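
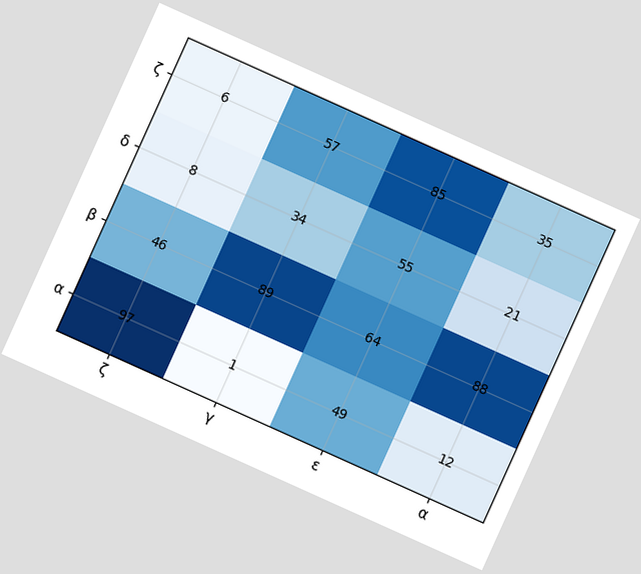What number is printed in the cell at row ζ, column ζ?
6

The chart is tilted about 24° clockwise. The (ζ, ζ) cell reads 6.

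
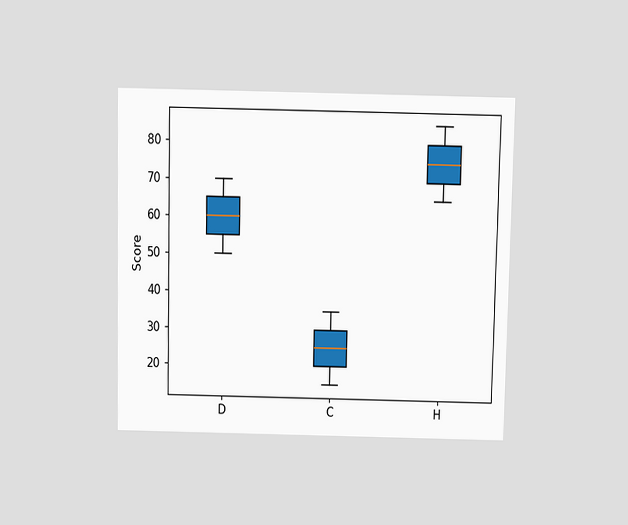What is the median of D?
The chart is viewed slightly from above. The median line in the D box sits at 60.

60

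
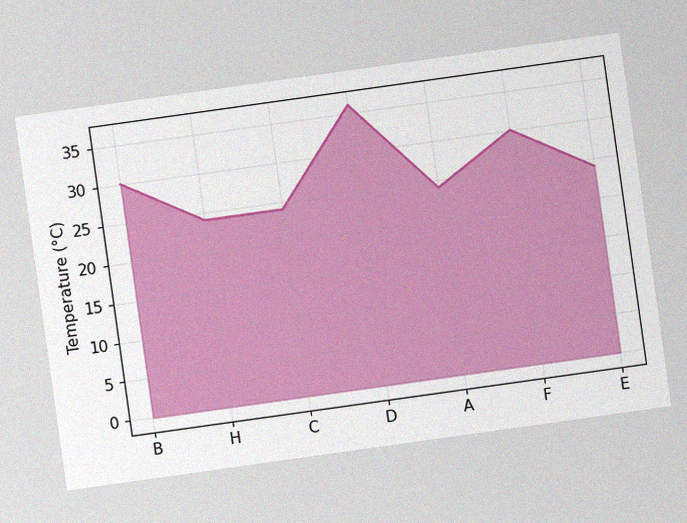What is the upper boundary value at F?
30°C

The chart is tilted about 8° counter-clockwise, with some photo noise. At F the upper boundary is at 30°C.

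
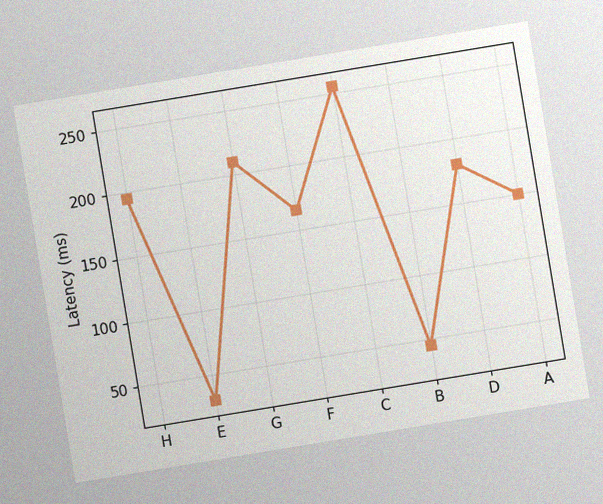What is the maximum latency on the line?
The chart is tilted about 9° counter-clockwise, with some photo noise. The highest point is at C, and reading across to the y-axis gives 255ms.

255ms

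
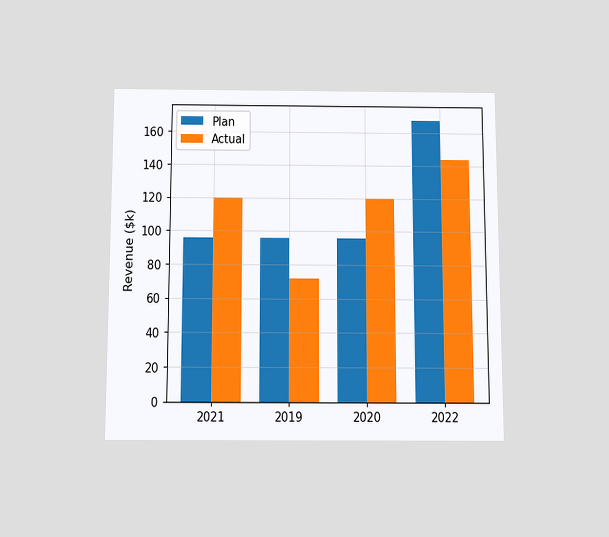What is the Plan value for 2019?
The chart is viewed slightly from below. The Plan bar at 2019 reaches $96k on the y-axis.

$96k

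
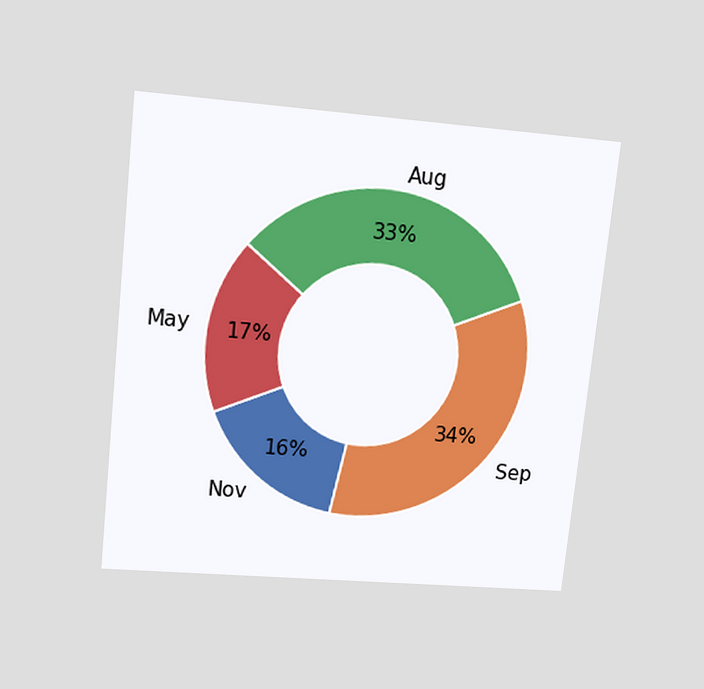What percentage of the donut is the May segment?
The chart is tilted about 6° clockwise and viewed slightly from above. The May segment takes up 17% of the ring.

17%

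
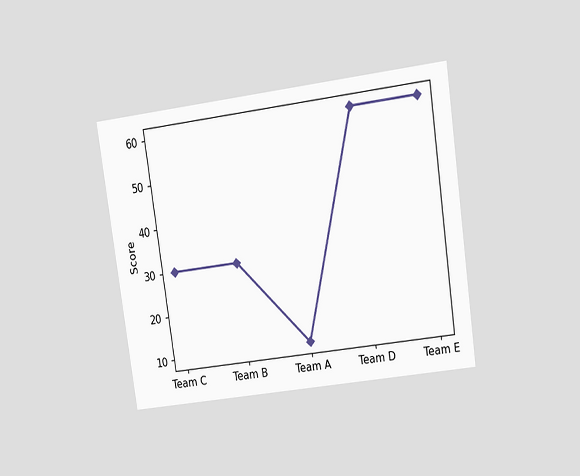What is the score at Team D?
60

The chart is tilted about 8° counter-clockwise and viewed at a slight angle. At Team D, the line is at 60.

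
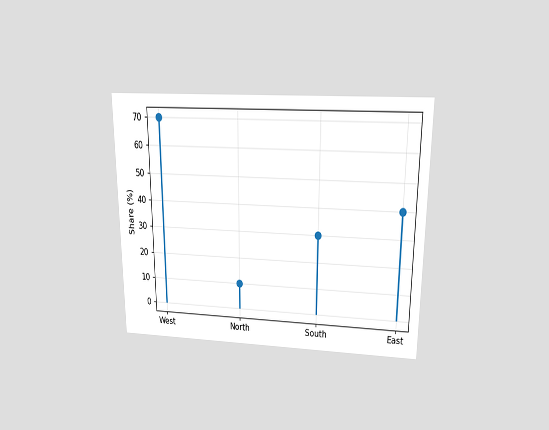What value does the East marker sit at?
The chart is viewed slightly from above. The East marker sits at 40%.

40%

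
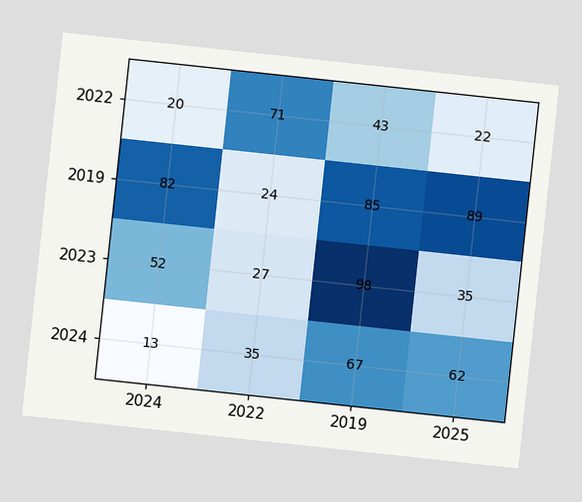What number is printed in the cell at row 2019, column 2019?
The chart is tilted about 6° clockwise. The (2019, 2019) cell reads 85.

85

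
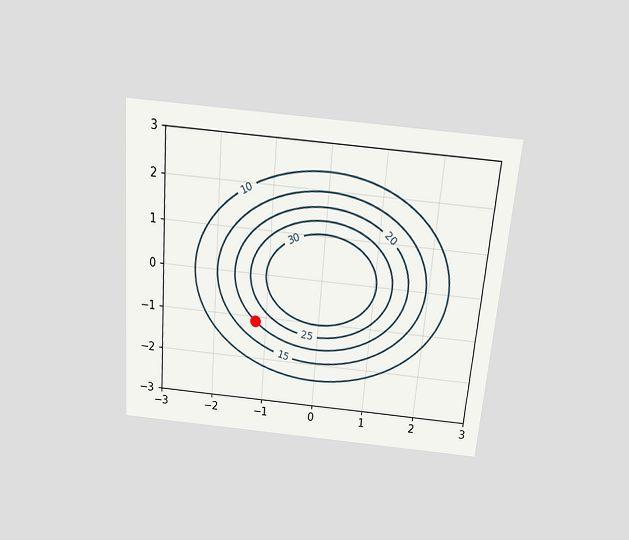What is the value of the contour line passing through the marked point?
20

The chart is tilted about 5° clockwise and viewed slightly from above. The marked point sits on the contour labelled 20.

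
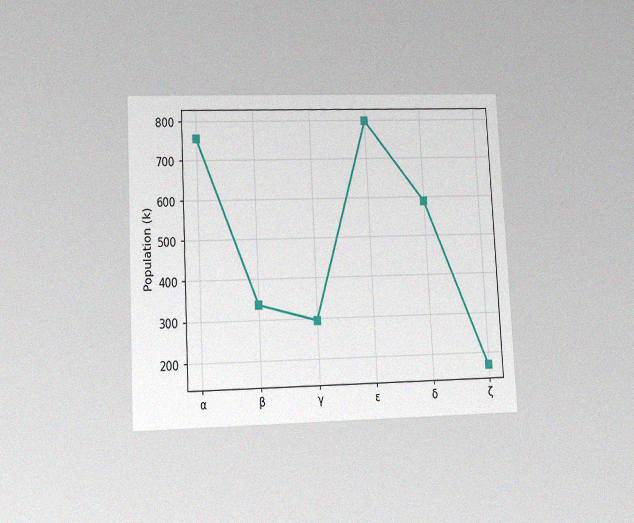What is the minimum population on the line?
The chart is tilted about 3° counter-clockwise and viewed at a slight angle, with some photo noise. The lowest point is at ζ, and reading across to the y-axis gives 168k.

168k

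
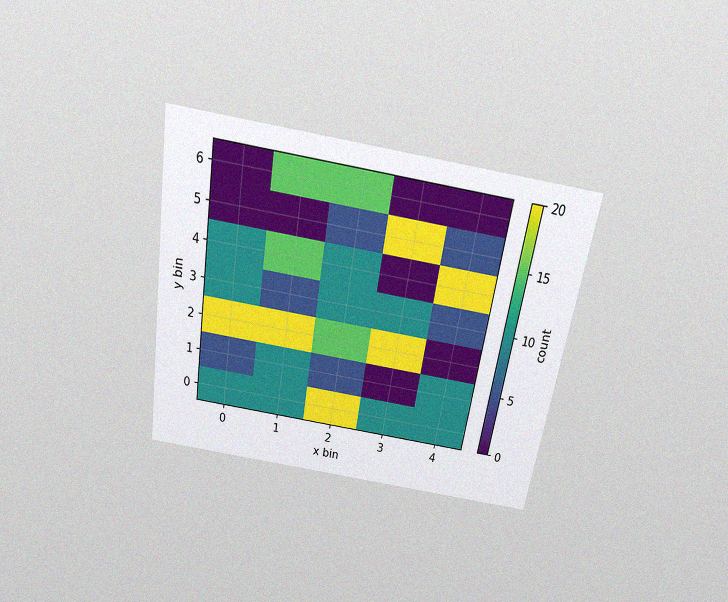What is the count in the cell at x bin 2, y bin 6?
15

The chart is tilted about 9° clockwise and viewed slightly from above, with some photo noise. Matching the cell (2, 6) against the colorbar gives 15.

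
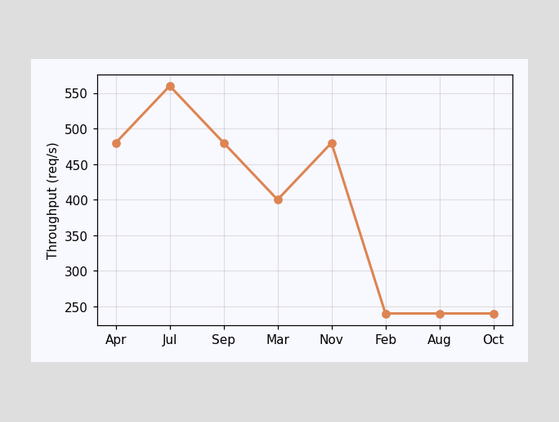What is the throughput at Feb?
240req/s

At Feb, the line is at 240req/s.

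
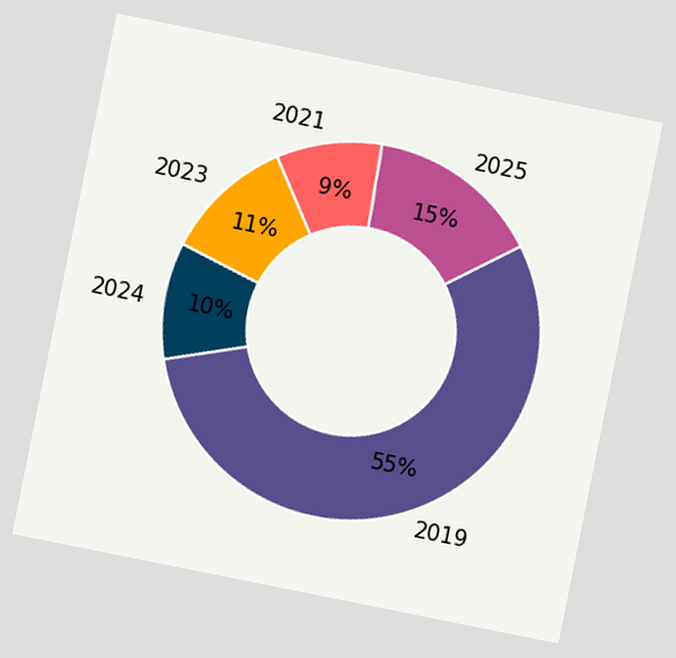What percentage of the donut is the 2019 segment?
The chart is tilted about 11° clockwise. The 2019 segment takes up 55% of the ring.

55%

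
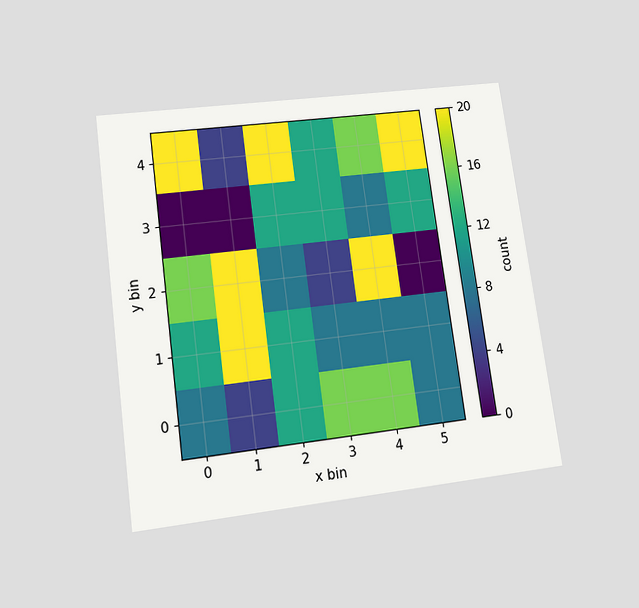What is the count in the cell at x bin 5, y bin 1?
The chart is tilted about 8° counter-clockwise and viewed at a slight angle. Matching the cell (5, 1) against the colorbar gives 8.

8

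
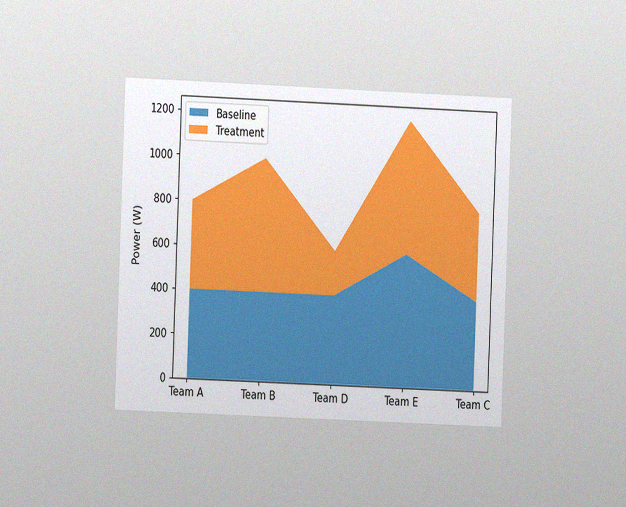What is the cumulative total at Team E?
1200W

The chart is tilted about 2° clockwise and viewed at a slight angle, with some photo noise. The stacked total at Team E reaches 1200W.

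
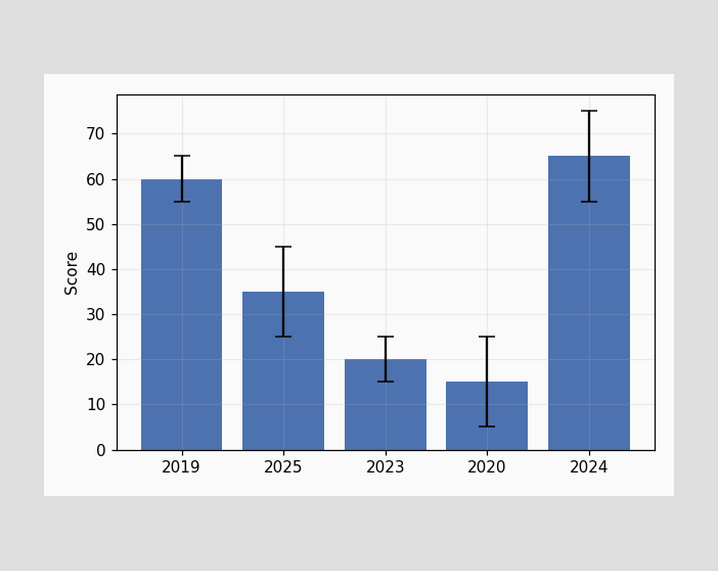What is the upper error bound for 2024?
The 2024 bar's upper whisker reaches 75.

75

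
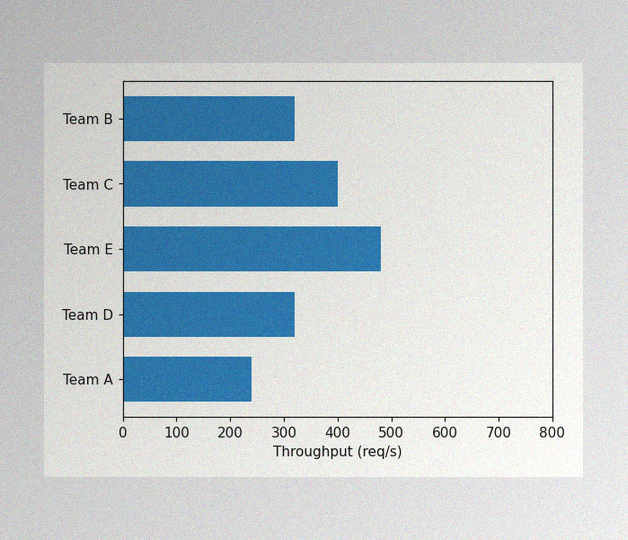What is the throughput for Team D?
320req/s

The image has some photo noise and uneven lighting. Reading along the chart's x-axis, the Team D bar reaches 320req/s.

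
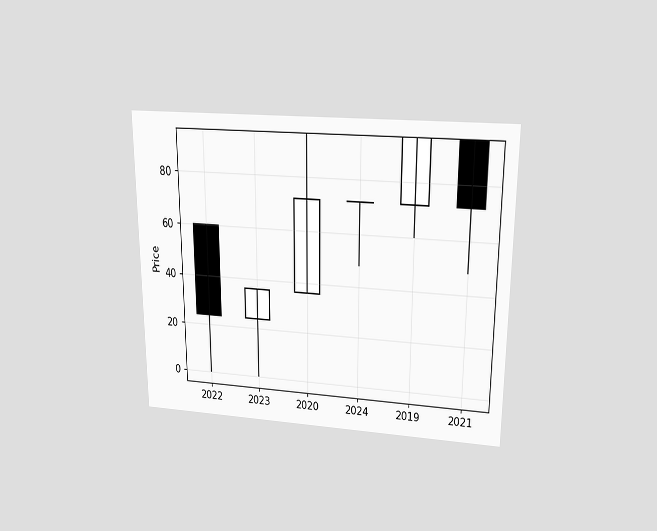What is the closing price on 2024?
The chart is viewed slightly from above. The 2024 candle closes at 72.

72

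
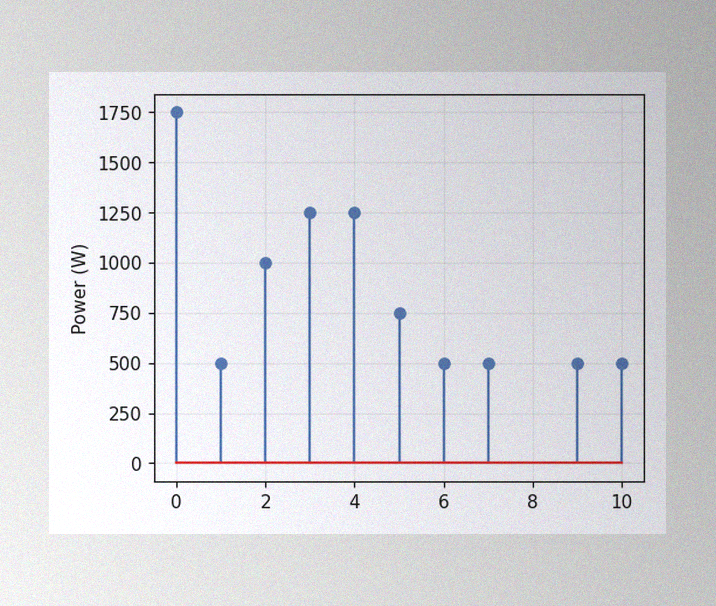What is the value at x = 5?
750W

The image has some photo noise and uneven lighting. The stem at x=5 reaches 750W.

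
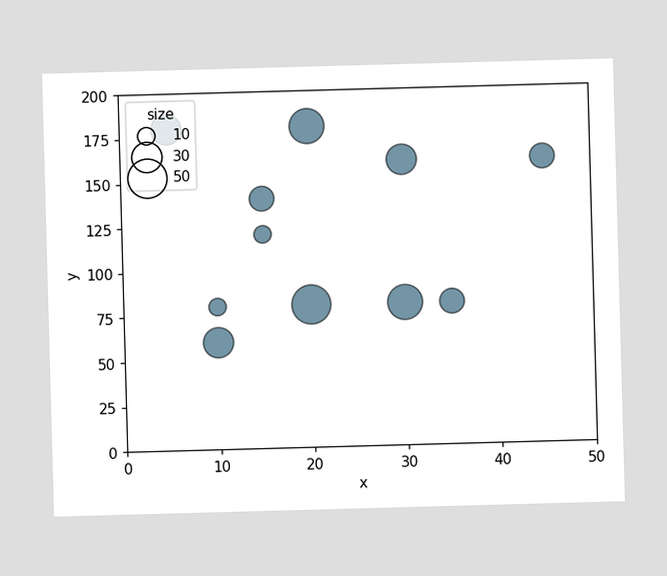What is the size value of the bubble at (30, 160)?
Matching the bubble at (30, 160) against the size legend gives 30.

30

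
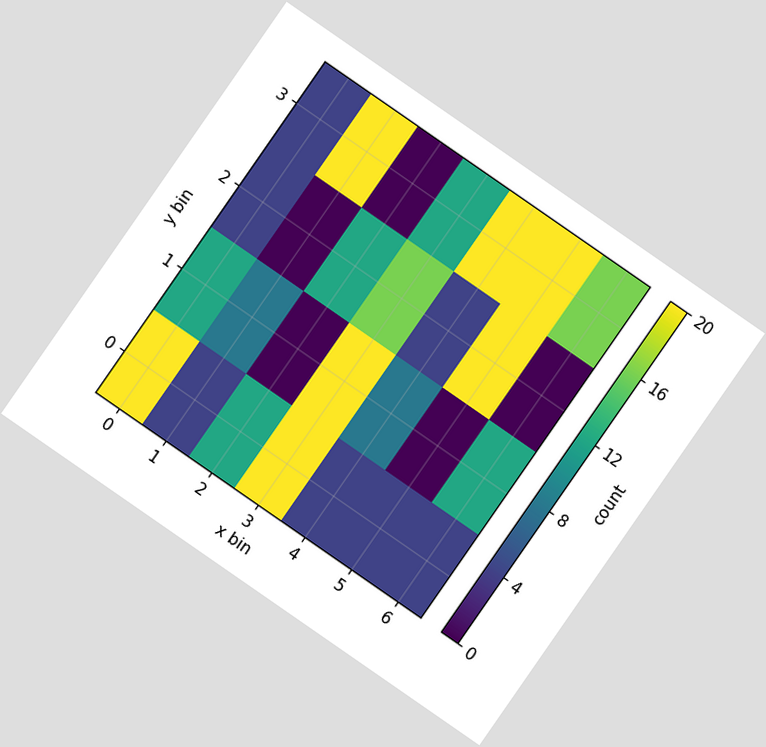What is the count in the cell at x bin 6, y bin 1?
The chart is tilted about 35° clockwise. Matching the cell (6, 1) against the colorbar gives 12.

12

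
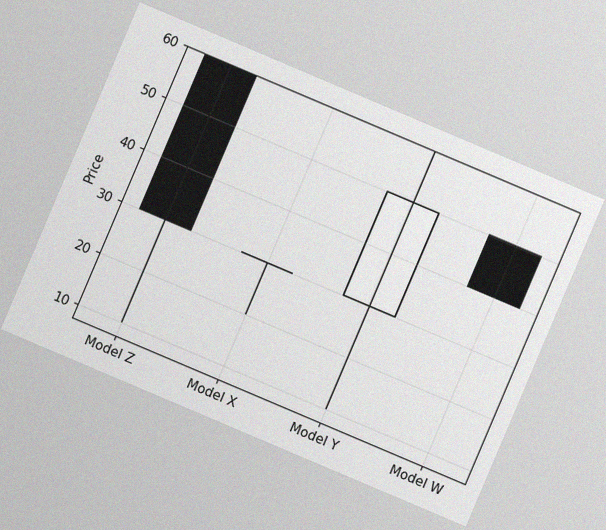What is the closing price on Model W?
The chart is tilted about 23° clockwise, with some photo noise. The Model W candle closes at 40.

40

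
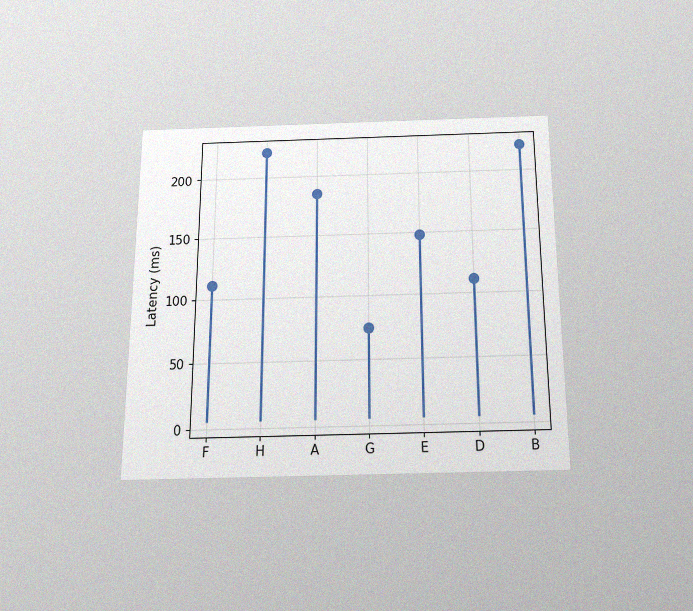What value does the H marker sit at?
222ms

The chart is viewed slightly from below, with some photo noise. The H marker sits at 222ms.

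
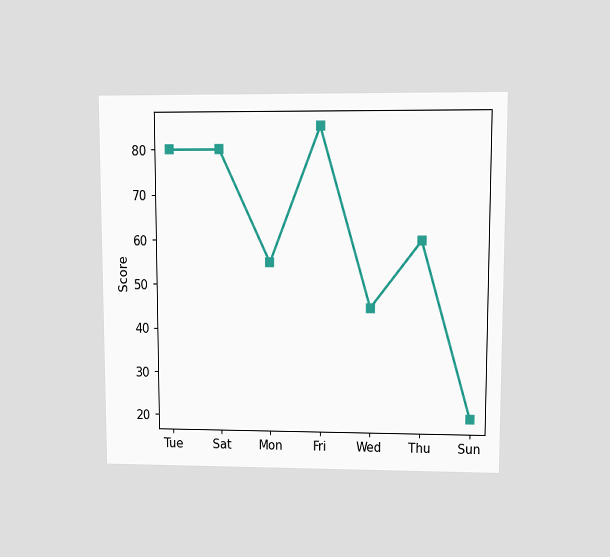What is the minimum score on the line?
20

The chart is viewed at a slight angle. The lowest point is at Sun, and reading across to the y-axis gives 20.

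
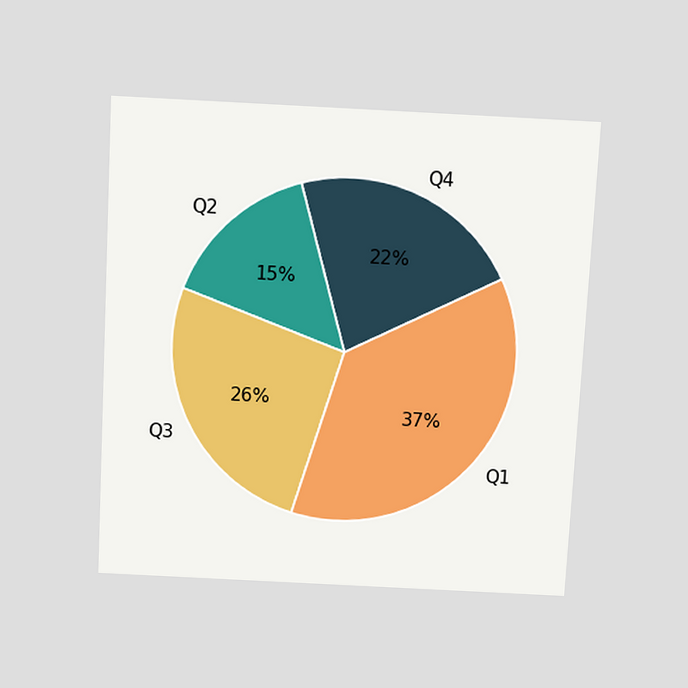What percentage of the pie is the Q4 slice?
22%

The chart is tilted about 3° clockwise and viewed slightly from above. The Q4 slice takes up 22% of the pie.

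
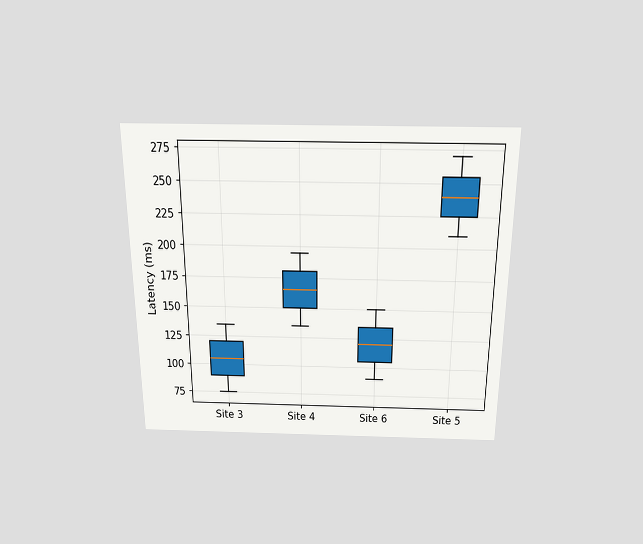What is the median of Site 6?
The chart is viewed slightly from above. The median line in the Site 6 box sits at 120ms.

120ms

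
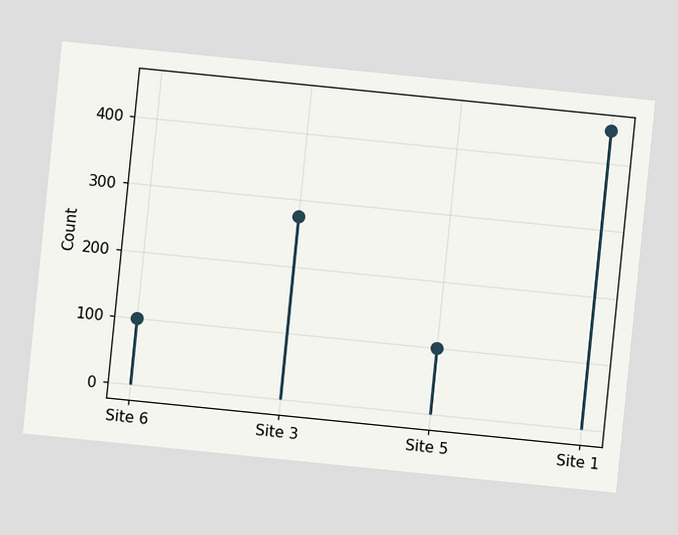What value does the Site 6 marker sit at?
100

The chart is tilted about 6° clockwise. The Site 6 marker sits at 100.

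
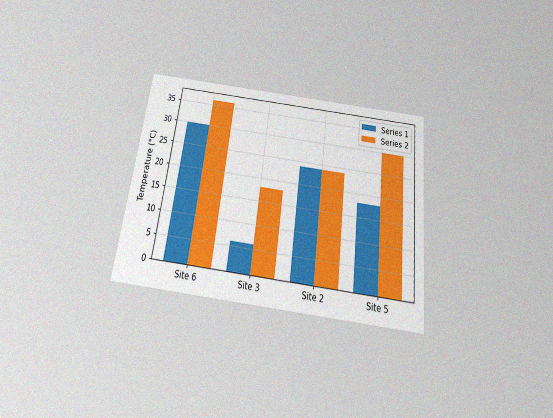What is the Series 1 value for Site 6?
30°C

The chart is tilted about 7° clockwise and viewed slightly from below, with some photo noise. The Series 1 bar at Site 6 reaches 30°C on the y-axis.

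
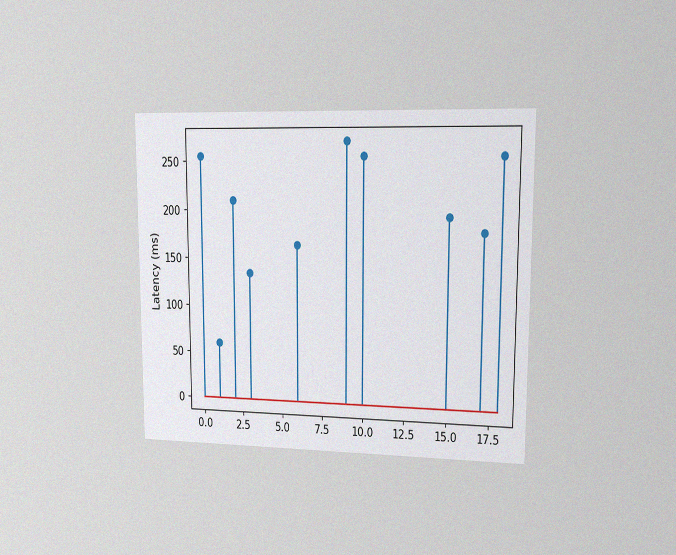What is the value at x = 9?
The chart is viewed slightly from the right, with some photo noise. The stem at x=9 reaches 270ms.

270ms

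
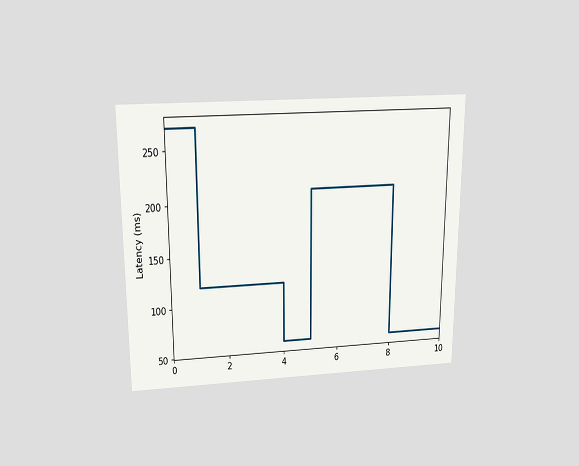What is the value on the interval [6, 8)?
210ms

The chart is viewed slightly from above. On [6, 8) the step sits at 210ms.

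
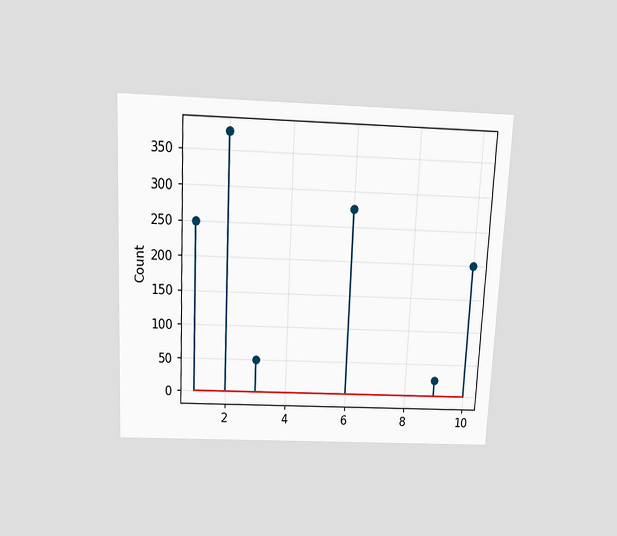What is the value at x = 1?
The chart is tilted about 3° clockwise and viewed slightly from above. The stem at x=1 reaches 250.

250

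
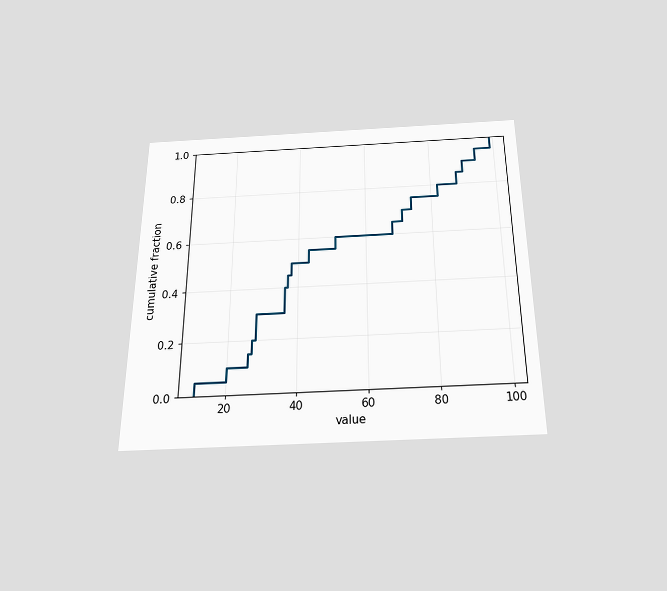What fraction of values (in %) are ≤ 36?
40%

The chart is viewed slightly from below. At x=36 the ECDF step is at 40%.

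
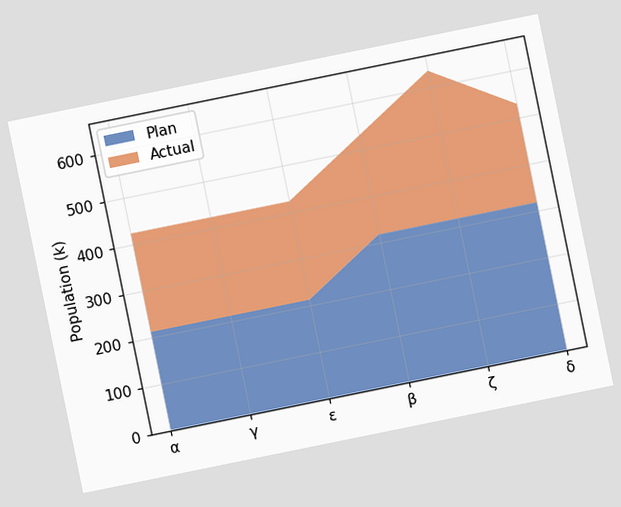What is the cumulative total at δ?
530k

The chart is tilted about 12° counter-clockwise. The stacked total at δ reaches 530k.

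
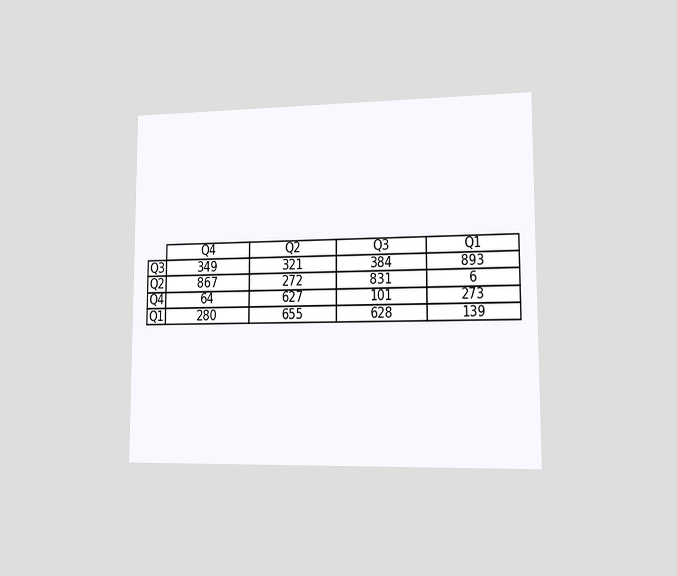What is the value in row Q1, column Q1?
139

The chart is viewed slightly from the right. The (Q1, Q1) cell reads 139.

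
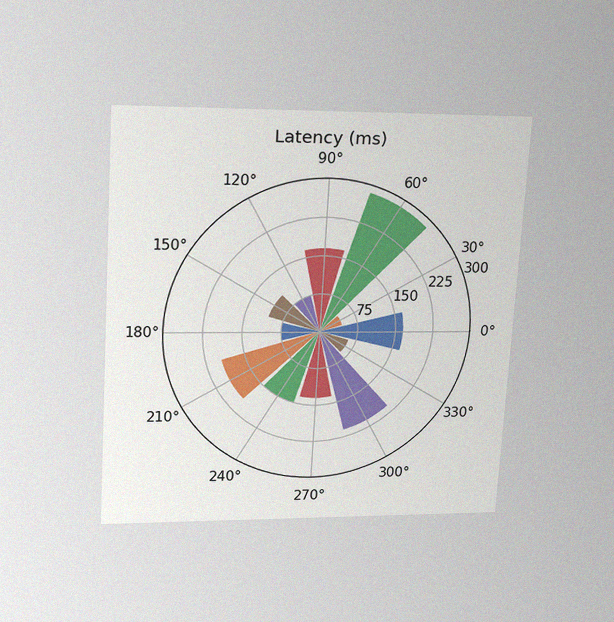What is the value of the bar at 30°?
The chart is tilted about 3° clockwise and viewed slightly from above, with some photo noise. The bar at 30° reaches 45ms on the radial axis.

45ms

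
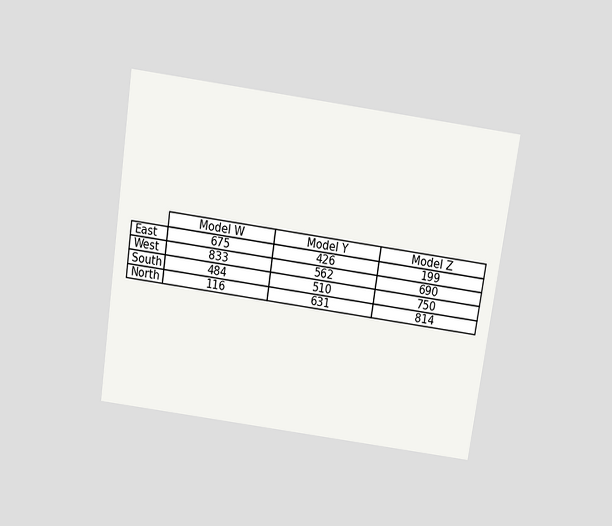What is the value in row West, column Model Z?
690

The chart is tilted about 8° clockwise and viewed slightly from above. The (West, Model Z) cell reads 690.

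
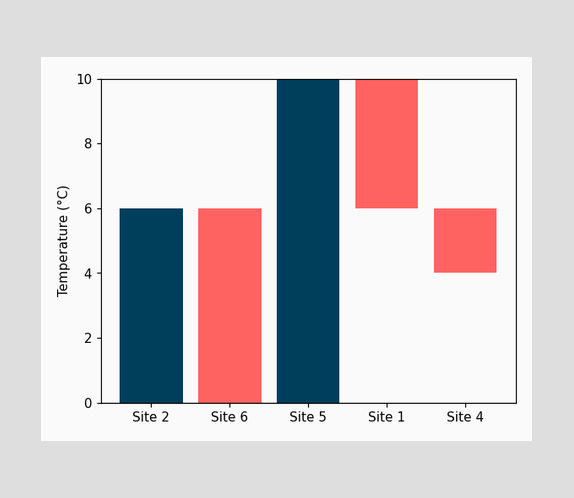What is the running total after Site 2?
6°C

After Site 2 the running total reaches 6°C.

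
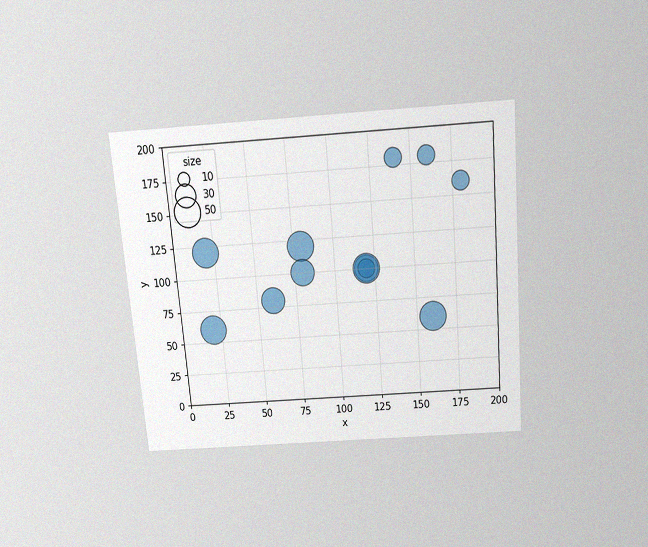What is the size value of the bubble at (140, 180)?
20

The chart is tilted about 5° counter-clockwise and viewed slightly from above, with some photo noise. Matching the bubble at (140, 180) against the size legend gives 20.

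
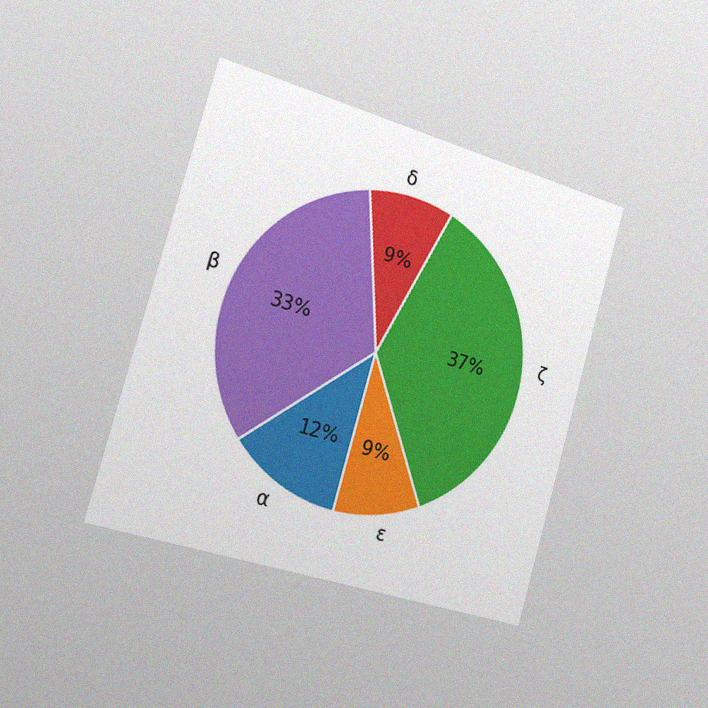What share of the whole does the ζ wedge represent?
37%

The chart is tilted about 16° clockwise and viewed slightly from the left, with some photo noise. The ζ slice takes up 37% of the pie.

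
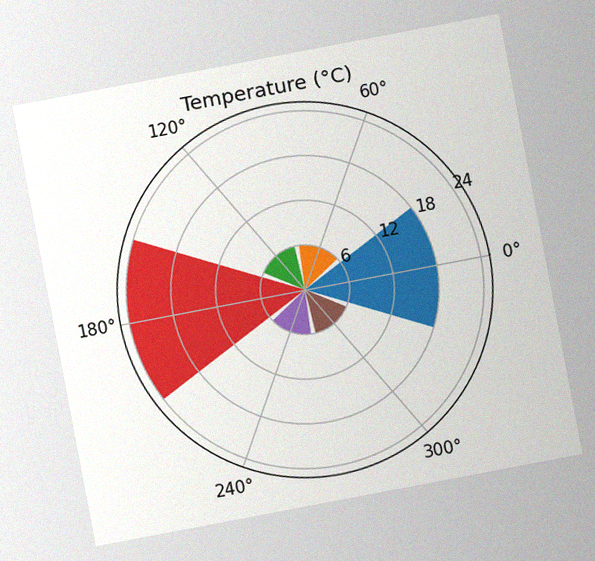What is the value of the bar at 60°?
6°C

The chart is tilted about 11° counter-clockwise, with some photo noise. The bar at 60° reaches 6°C on the radial axis.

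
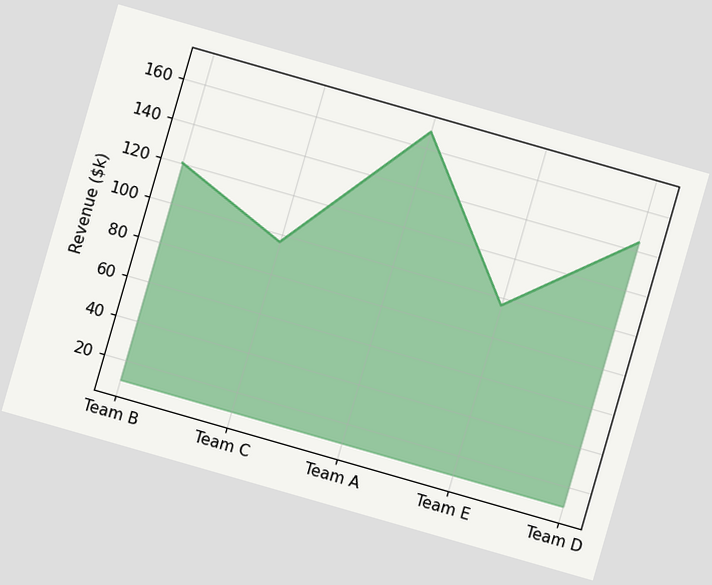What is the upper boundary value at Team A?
$168k

The chart is tilted about 16° clockwise. At Team A the upper boundary is at $168k.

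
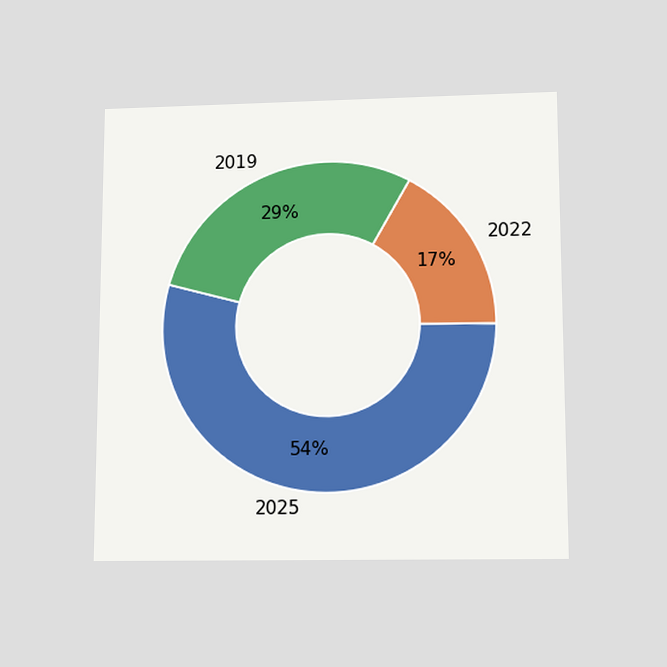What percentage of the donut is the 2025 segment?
54%

The chart is viewed slightly from below. The 2025 segment takes up 54% of the ring.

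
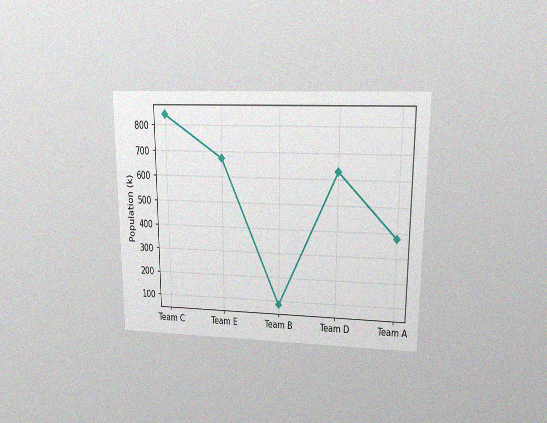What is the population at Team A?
The chart is viewed at a slight angle, with some photo noise. At Team A, the line is at 378k.

378k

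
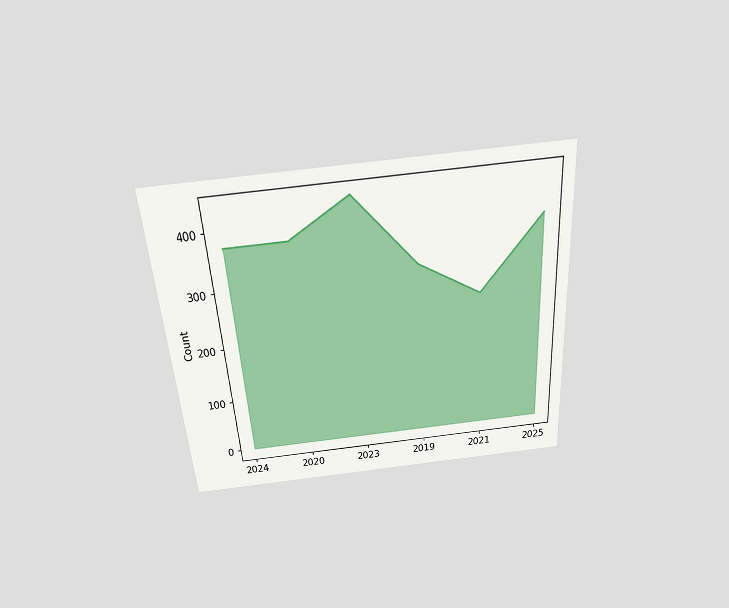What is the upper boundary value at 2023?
434

The chart is tilted about 4° counter-clockwise and viewed slightly from above. At 2023 the upper boundary is at 434.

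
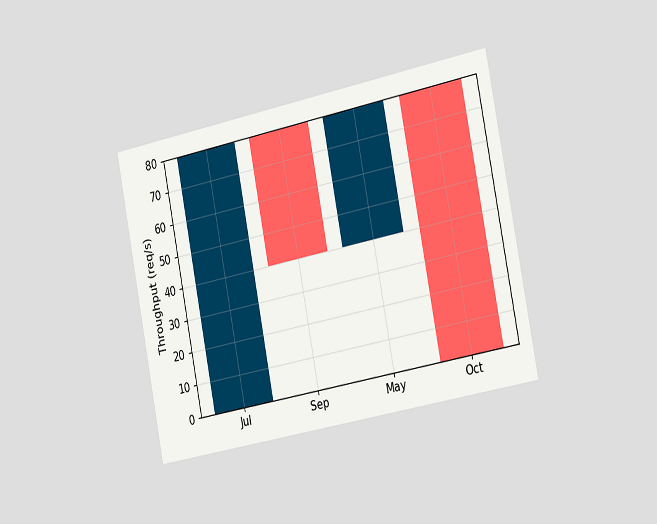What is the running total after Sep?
40req/s

The chart is tilted about 11° counter-clockwise and viewed slightly from the right. After Sep the running total reaches 40req/s.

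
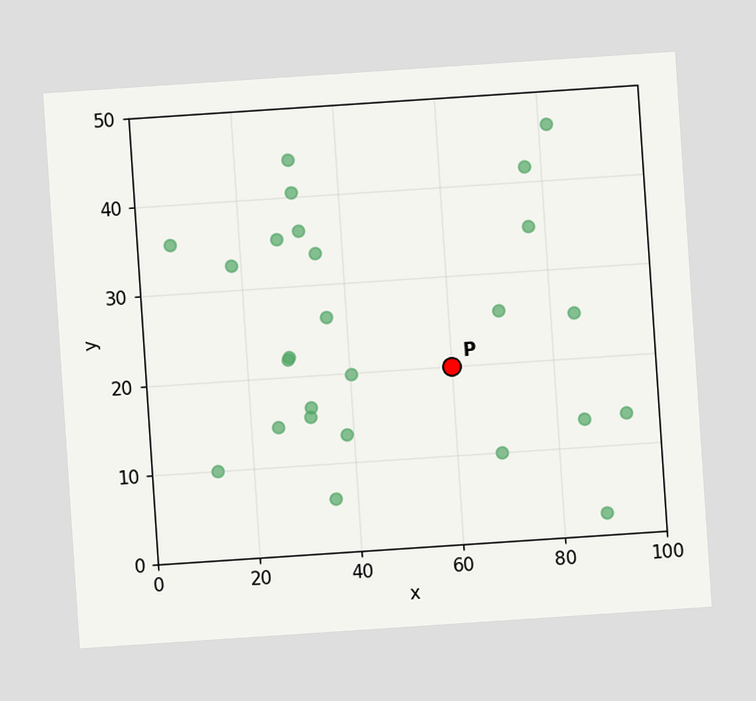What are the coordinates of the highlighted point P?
The chart is tilted about 4° counter-clockwise. Following the gridlines from P to each axis, P sits at (60, 20).

(60, 20)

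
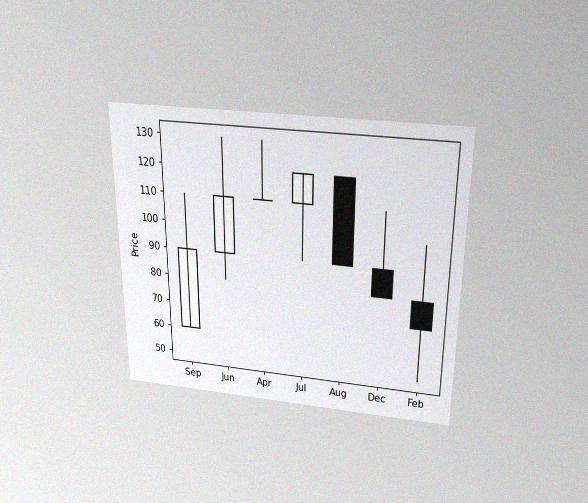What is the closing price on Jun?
The chart is viewed slightly from above, with some photo noise. The Jun candle closes at 110.

110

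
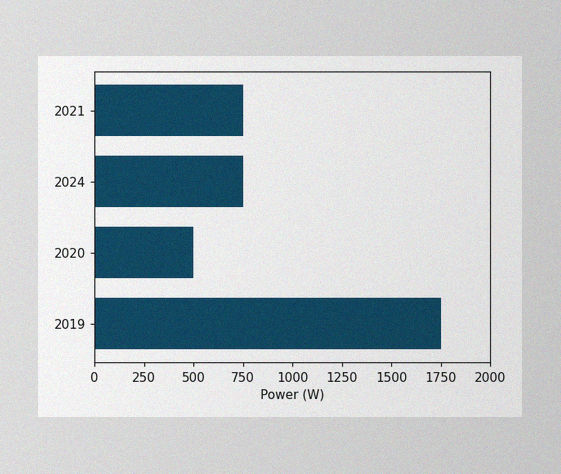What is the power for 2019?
The image has some photo noise and uneven lighting. Reading along the chart's x-axis, the 2019 bar reaches 1750W.

1750W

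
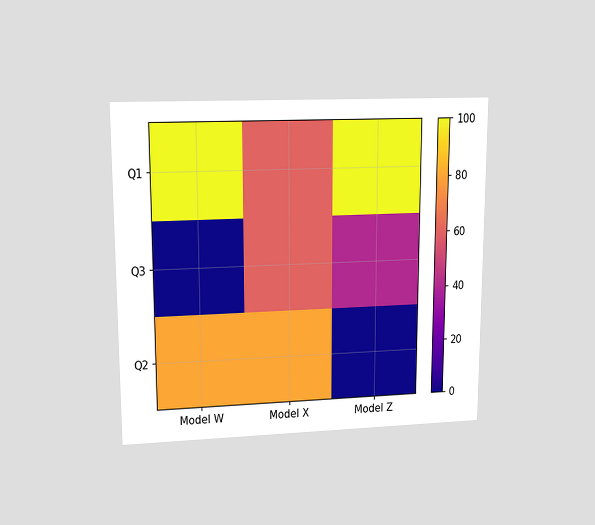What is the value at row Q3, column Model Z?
The chart is viewed at a slight angle. Matching cell (Q3, Model Z) against the colorbar gives 40.

40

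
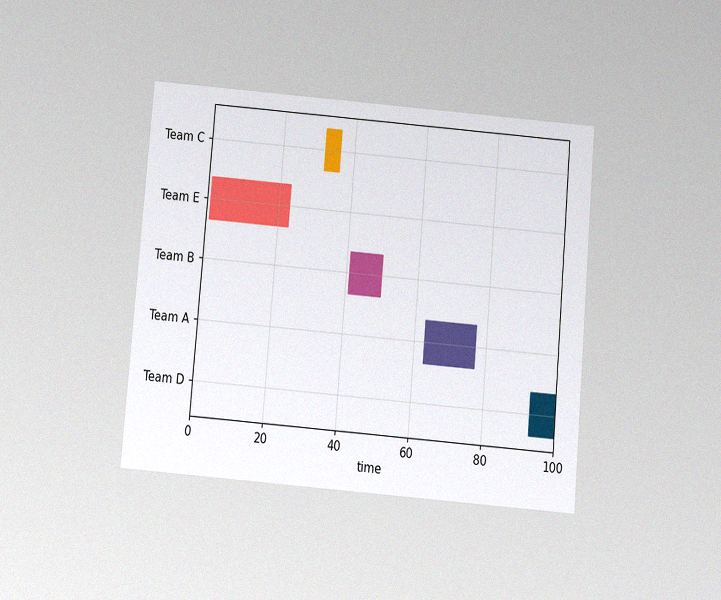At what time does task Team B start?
41

The chart is tilted about 5° clockwise and viewed slightly from below, with some photo noise. The Team B bar begins at t=41.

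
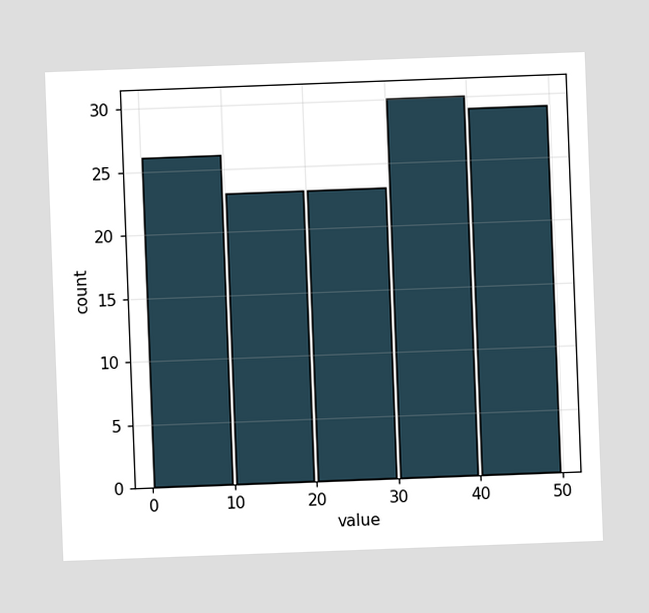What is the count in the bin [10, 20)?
The chart is tilted about 2° counter-clockwise. The [10, 20) bin has height 23.

23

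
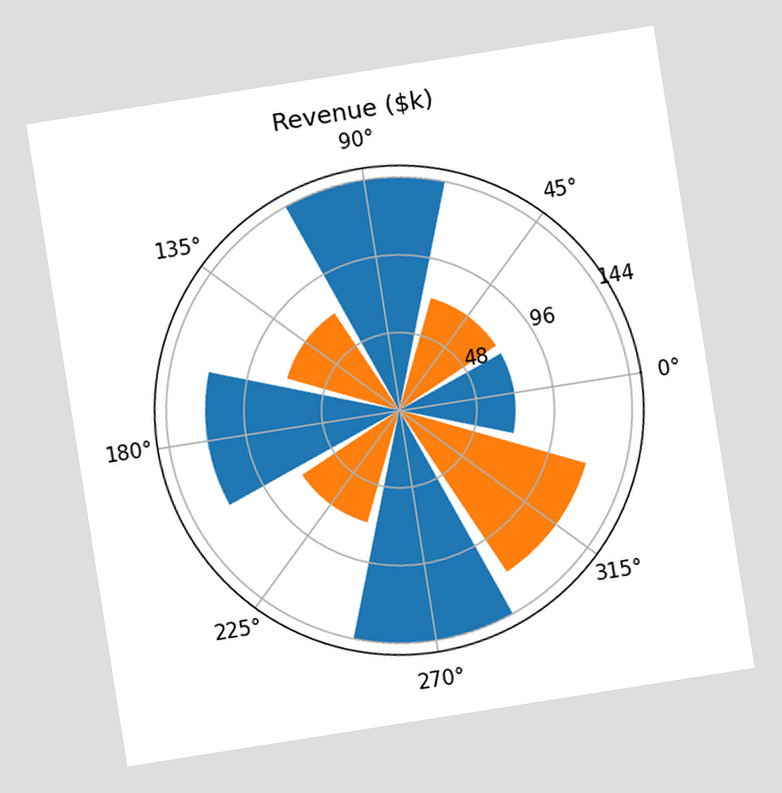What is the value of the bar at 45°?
The chart is tilted about 9° counter-clockwise. The bar at 45° reaches $72k on the radial axis.

$72k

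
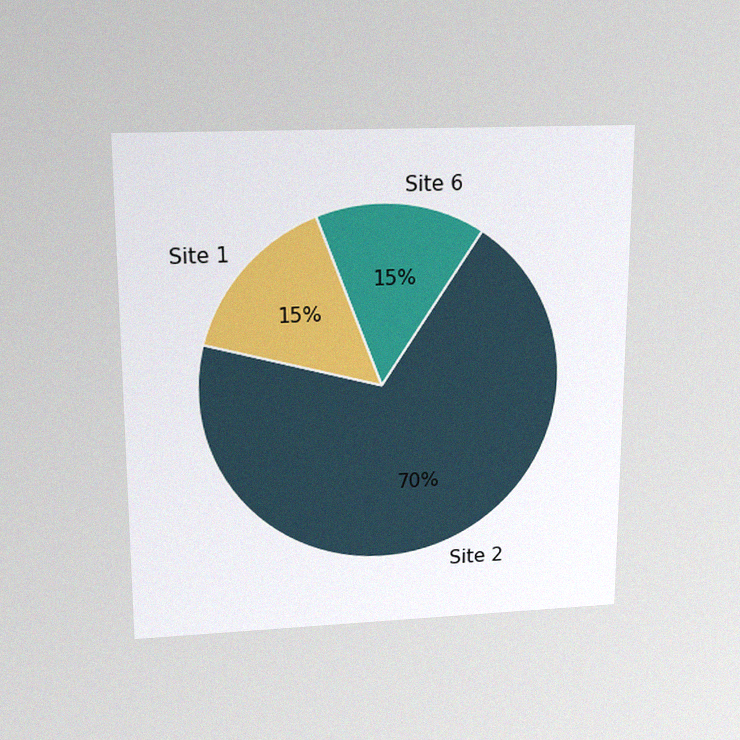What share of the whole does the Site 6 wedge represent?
15%

The chart is viewed slightly from above, with some photo noise. The Site 6 slice takes up 15% of the pie.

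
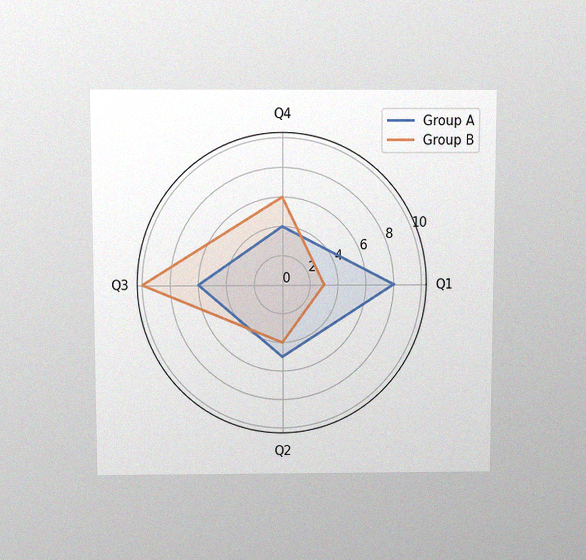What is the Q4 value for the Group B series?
6

The chart is viewed slightly from above, with some photo noise. On the Q4 axis, Group B reaches 6.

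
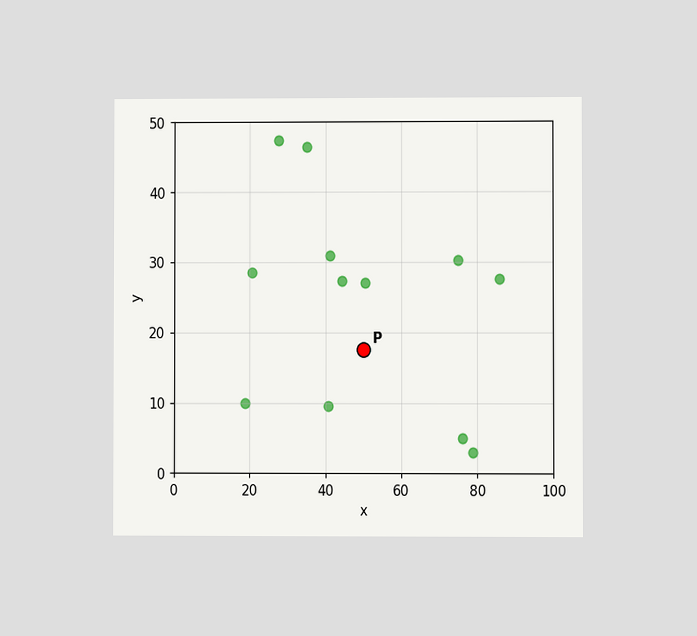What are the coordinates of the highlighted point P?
(50, 17.5)

The chart is viewed at a slight angle. Following the gridlines from P to each axis, P sits at (50, 17.5).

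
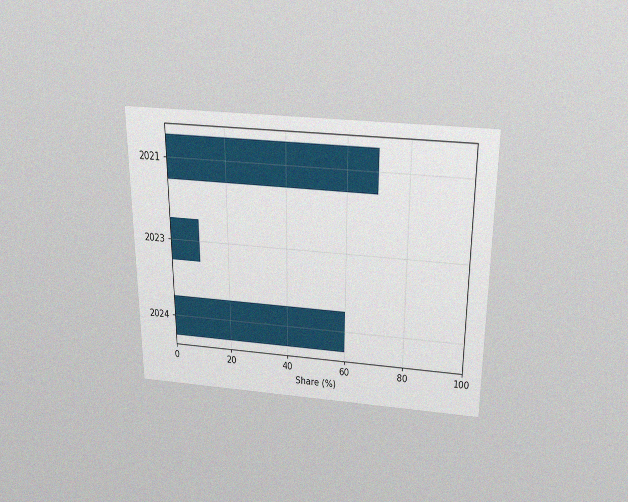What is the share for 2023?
The chart is viewed slightly from above, with some photo noise. Reading along the chart's x-axis, the 2023 bar reaches 10%.

10%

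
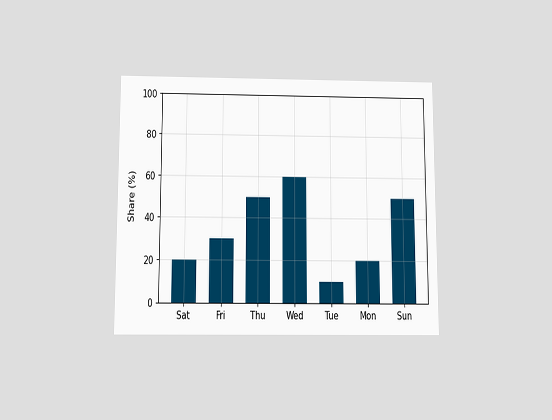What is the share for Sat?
The chart is viewed slightly from below. Reading along the chart's y-axis, the Sat bar reaches 20%.

20%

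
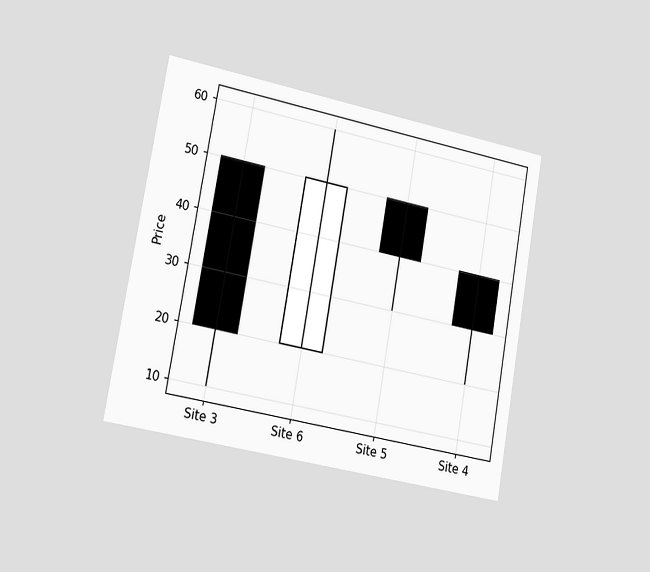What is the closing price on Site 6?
The chart is tilted about 10° clockwise and viewed slightly from the left. The Site 6 candle closes at 50.

50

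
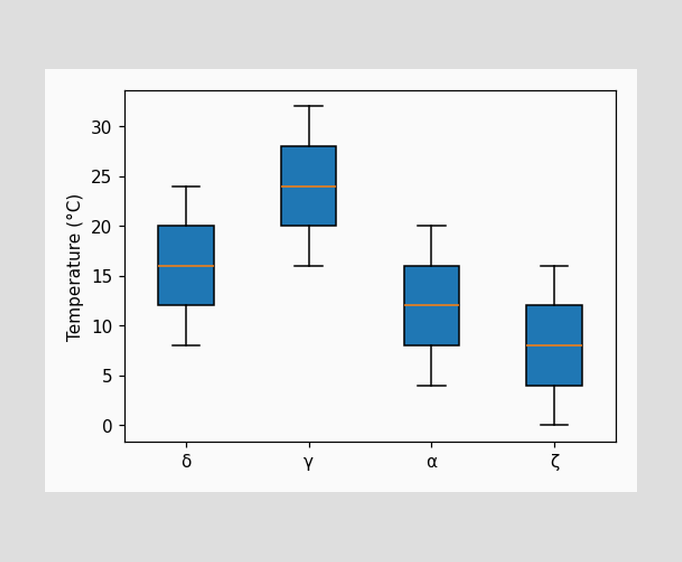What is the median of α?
The median line in the α box sits at 12°C.

12°C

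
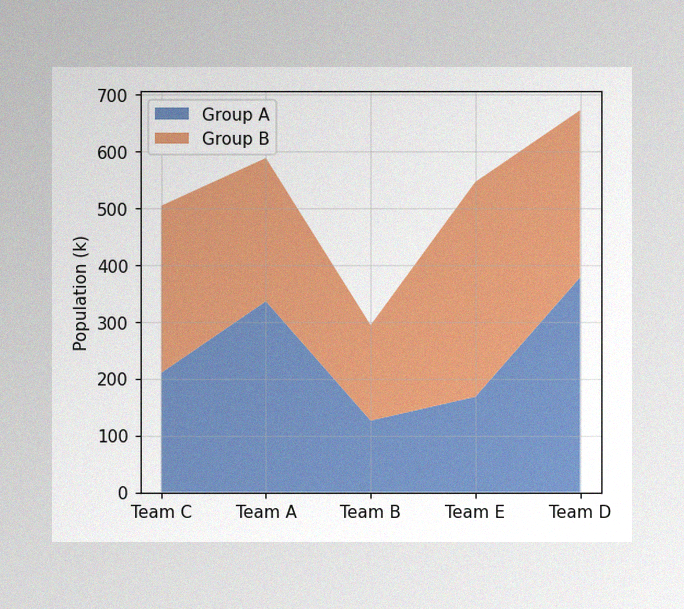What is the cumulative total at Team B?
294k

The image has some photo noise and uneven lighting. The stacked total at Team B reaches 294k.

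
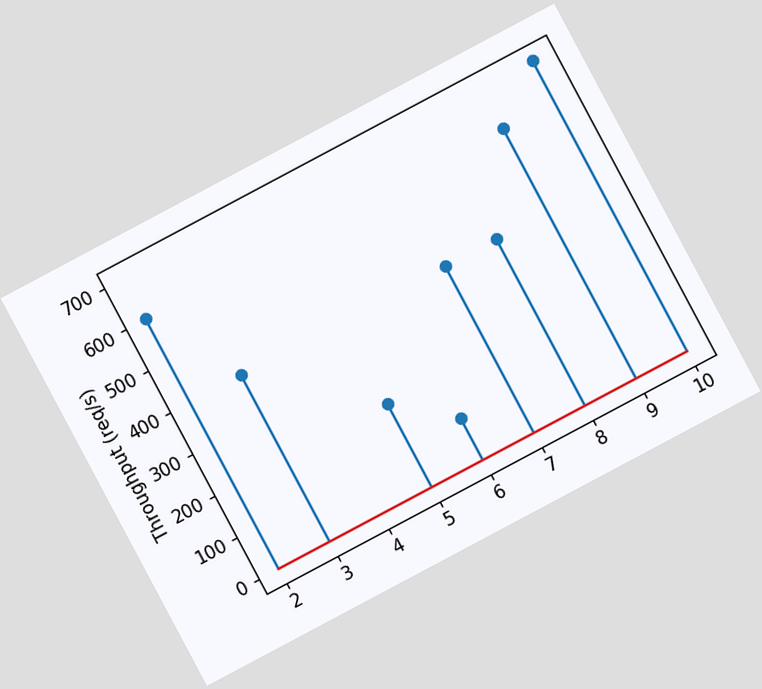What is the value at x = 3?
400req/s

The chart is tilted about 28° counter-clockwise. The stem at x=3 reaches 400req/s.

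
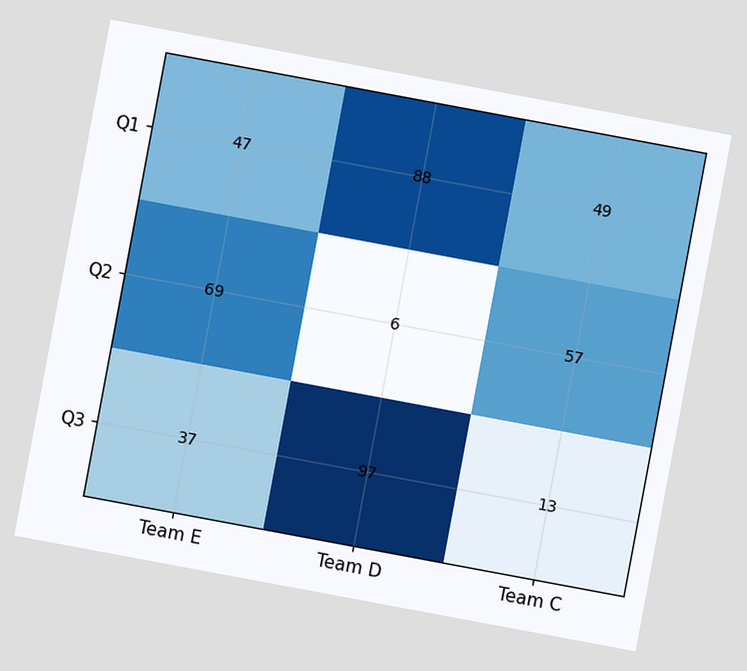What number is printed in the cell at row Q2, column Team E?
69

The chart is tilted about 11° clockwise. The (Q2, Team E) cell reads 69.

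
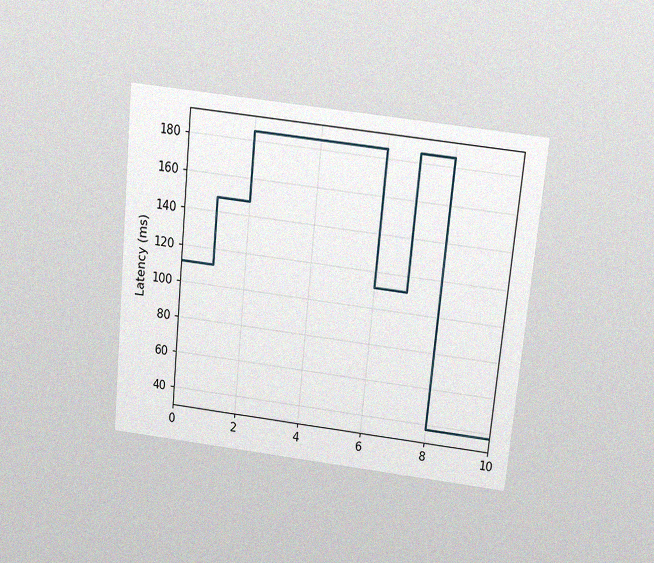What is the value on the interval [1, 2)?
148ms

The chart is tilted about 6° clockwise and viewed slightly from above, with some photo noise. On [1, 2) the step sits at 148ms.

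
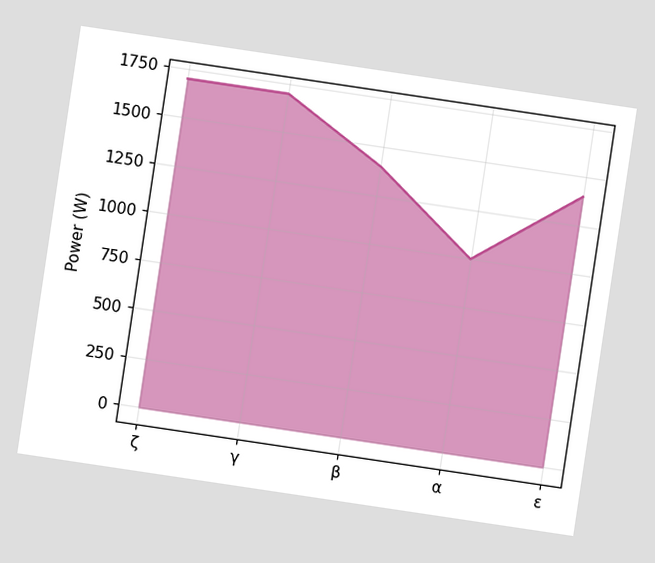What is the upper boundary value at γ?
The chart is tilted about 8° clockwise. At γ the upper boundary is at 1700W.

1700W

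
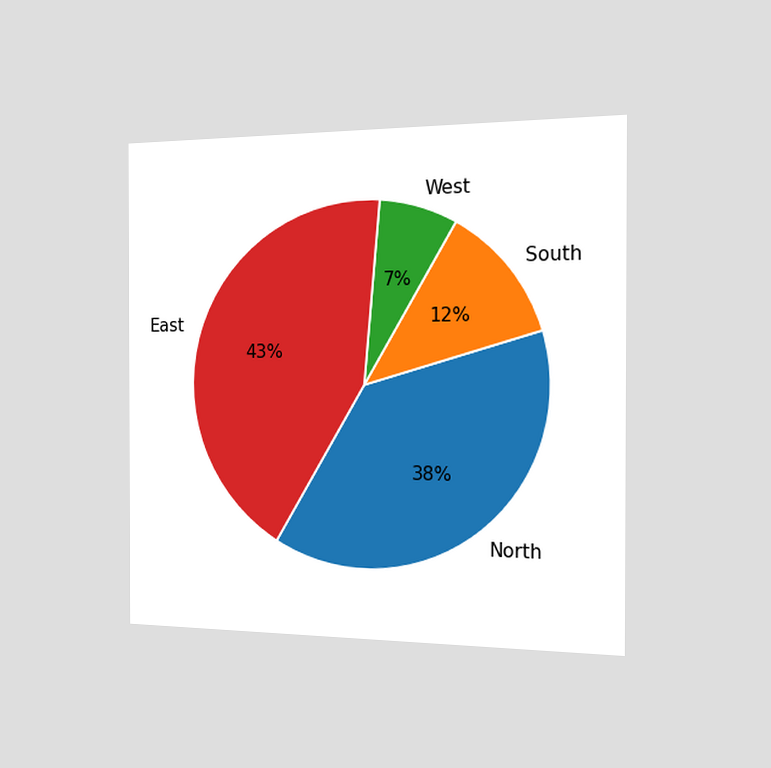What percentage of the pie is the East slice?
The chart is viewed slightly from the right. The East slice takes up 43% of the pie.

43%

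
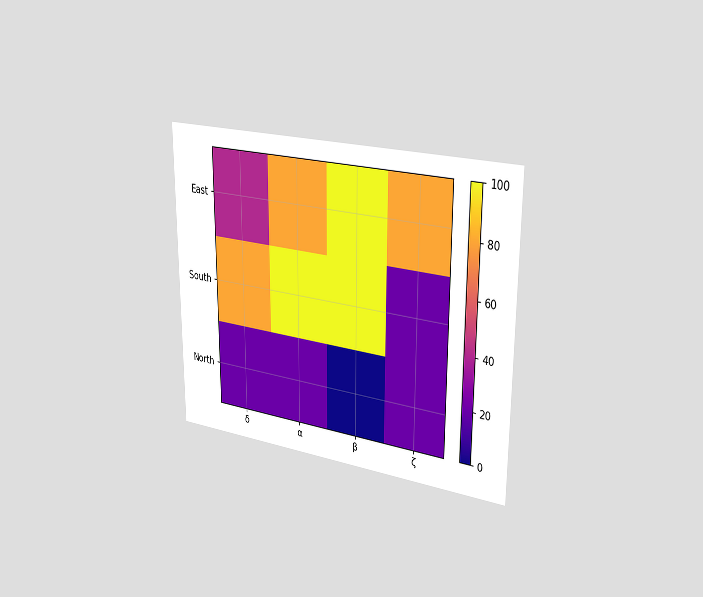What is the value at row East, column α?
The chart is viewed slightly from the right. Matching cell (East, α) against the colorbar gives 80.

80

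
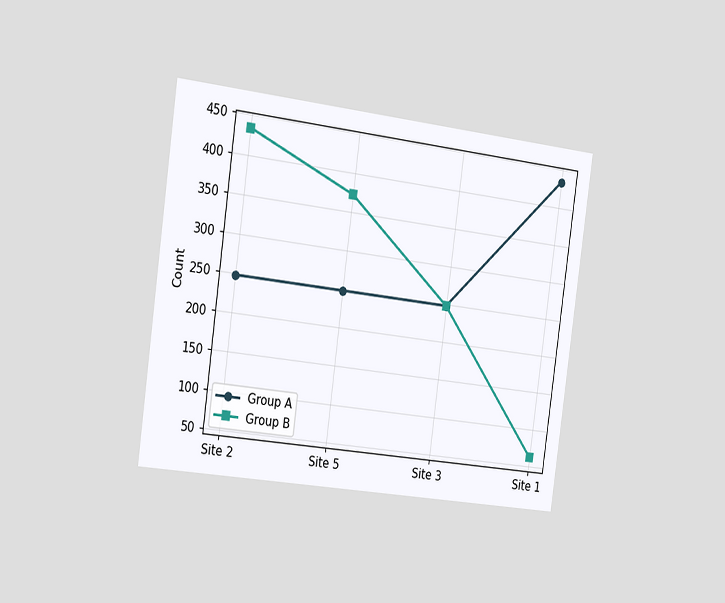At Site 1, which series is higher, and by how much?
Group A, by 372

The chart is tilted about 8° clockwise and viewed slightly from the left. At Site 1, Group A sits above the other line by 372.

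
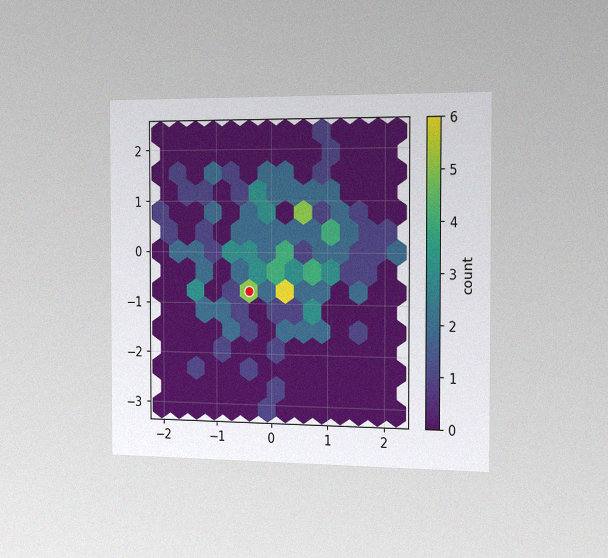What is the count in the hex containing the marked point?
The chart is viewed slightly from the right, with some photo noise. The marked hex reads 5 on the colorbar.

5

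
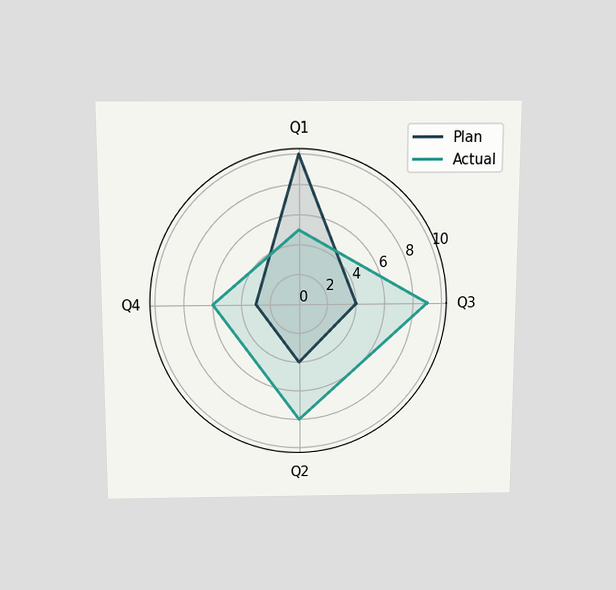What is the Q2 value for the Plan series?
4

The chart is viewed slightly from above. On the Q2 axis, Plan reaches 4.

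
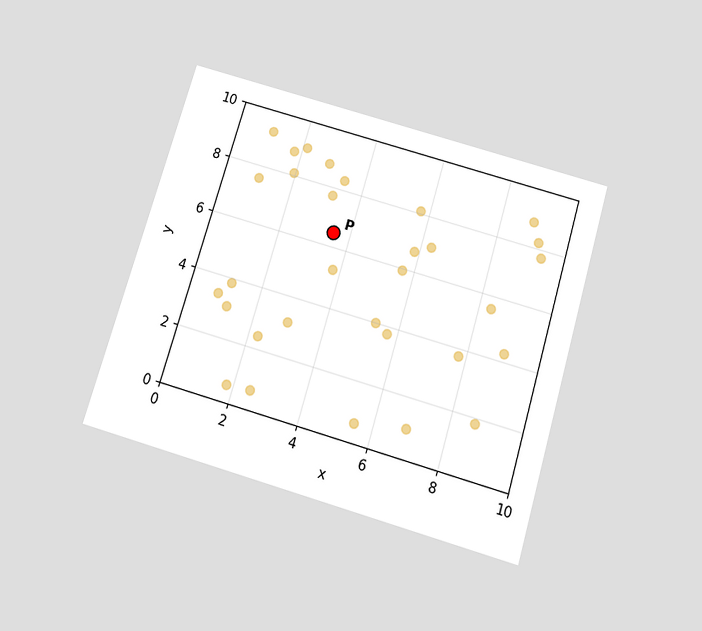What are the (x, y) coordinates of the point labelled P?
(3.5, 6.5)

The chart is tilted about 17° clockwise and viewed slightly from below. Following the gridlines from P to each axis, P sits at (3.5, 6.5).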